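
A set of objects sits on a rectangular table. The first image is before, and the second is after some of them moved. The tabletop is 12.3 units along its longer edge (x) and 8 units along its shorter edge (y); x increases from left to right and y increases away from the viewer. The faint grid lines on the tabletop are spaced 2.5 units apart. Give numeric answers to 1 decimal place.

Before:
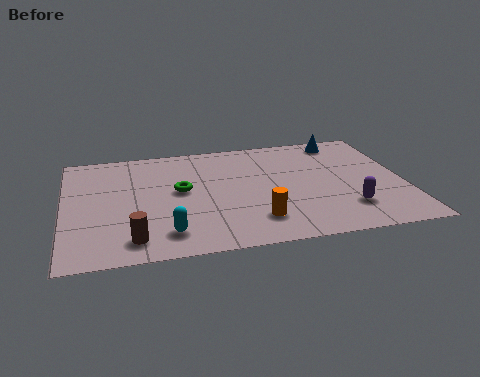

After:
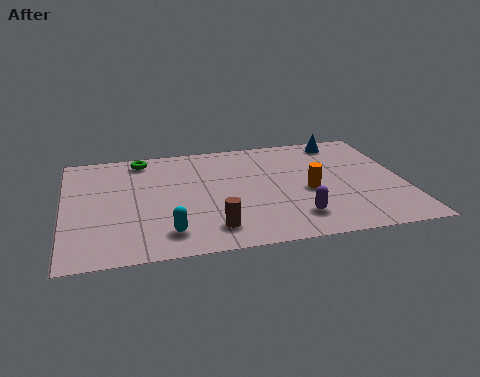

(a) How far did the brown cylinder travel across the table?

2.8

The brown cylinder moved from about (2.4, 1.3) to (5.2, 1.5), a distance of √(2.8² + 0.2²) ≈ 2.8.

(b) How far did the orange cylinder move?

2.6

The orange cylinder was near (6.8, 1.8) before and (8.8, 3.5) after, so it travelled √(2.0² + 1.7²) ≈ 2.6 units.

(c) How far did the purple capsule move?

1.9

The purple capsule was near (10.1, 2.0) before and (8.2, 1.7) after, so it travelled √(1.9² + 0.3²) ≈ 1.9 units.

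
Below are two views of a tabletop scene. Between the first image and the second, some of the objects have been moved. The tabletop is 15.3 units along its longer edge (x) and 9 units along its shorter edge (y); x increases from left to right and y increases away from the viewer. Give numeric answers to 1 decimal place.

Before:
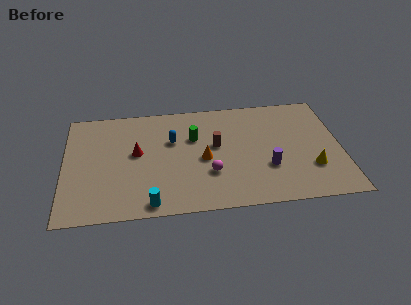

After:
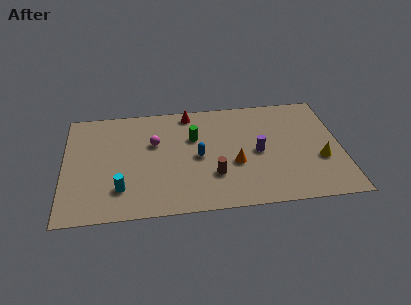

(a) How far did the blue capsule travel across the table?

2.1

From (6.0, 5.8) to (7.4, 4.3), the blue capsule covered √(1.4² + 1.5²) ≈ 2.1 units.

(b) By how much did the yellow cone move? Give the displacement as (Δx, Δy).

(0.5, 0.6)

The yellow cone was at about (13.6, 2.7) and moved to about (14.1, 3.3).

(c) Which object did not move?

the green cylinder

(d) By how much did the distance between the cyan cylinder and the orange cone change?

+2.0

Before: roughly 4.4 units apart; after: 6.4. That's 2.0 units further apart.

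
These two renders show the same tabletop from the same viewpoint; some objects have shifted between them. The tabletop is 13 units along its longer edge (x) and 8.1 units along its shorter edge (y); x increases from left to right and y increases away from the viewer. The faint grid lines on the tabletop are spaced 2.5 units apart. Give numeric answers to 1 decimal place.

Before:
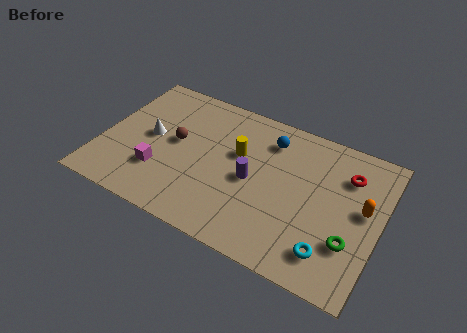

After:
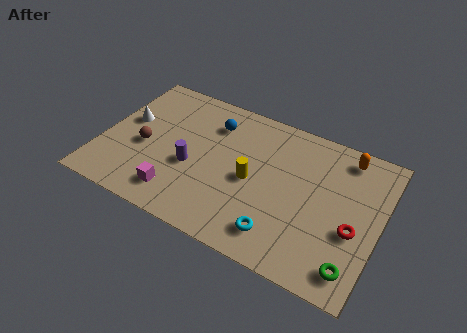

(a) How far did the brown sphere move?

1.7

From (3.4, 4.4) to (2.0, 3.5), the brown sphere covered √(1.4² + 0.9²) ≈ 1.7 units.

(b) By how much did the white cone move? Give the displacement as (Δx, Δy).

(-1.2, 0.5)

The white cone started near (2.2, 4.2) and ended near (1.0, 4.7).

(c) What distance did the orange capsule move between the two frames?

2.7

The orange capsule was near (12.2, 4.5) before and (11.1, 7.0) after, so it travelled √(1.1² + 2.5²) ≈ 2.7 units.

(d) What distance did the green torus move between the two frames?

1.2

The green torus was near (11.8, 2.5) before and (12.1, 1.3) after, so it travelled √(0.3² + 1.2²) ≈ 1.2 units.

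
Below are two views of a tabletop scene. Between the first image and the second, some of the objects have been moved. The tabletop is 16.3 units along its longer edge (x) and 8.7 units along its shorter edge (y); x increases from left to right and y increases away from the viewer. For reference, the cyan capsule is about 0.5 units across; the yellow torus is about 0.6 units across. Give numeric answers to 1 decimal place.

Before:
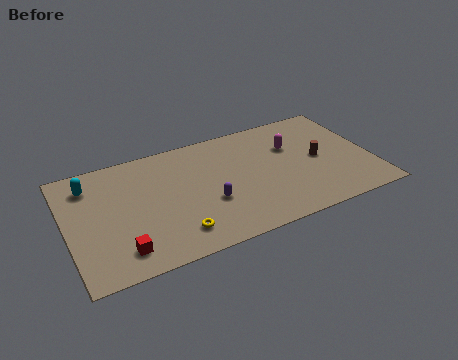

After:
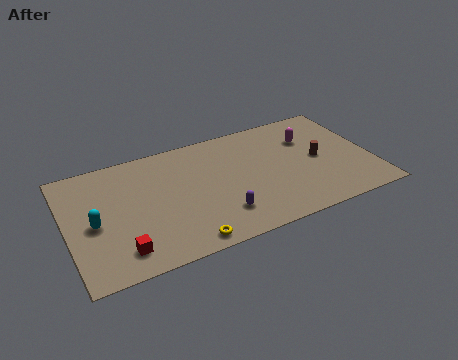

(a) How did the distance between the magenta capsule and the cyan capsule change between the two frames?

+1.1

Before: roughly 10.9 units apart; after: 12.0. That's 1.1 units further apart.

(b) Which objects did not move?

the red cube and the brown cylinder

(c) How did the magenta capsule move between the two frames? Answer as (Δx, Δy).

(1.0, 0.3)

From the two frames, the magenta capsule sits at roughly (12.2, 5.8) before and (13.2, 6.1) after.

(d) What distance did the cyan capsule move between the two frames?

2.9

From (1.4, 6.9) to (1.4, 4.0), the cyan capsule covered √(0.0² + 2.9²) ≈ 2.9 units.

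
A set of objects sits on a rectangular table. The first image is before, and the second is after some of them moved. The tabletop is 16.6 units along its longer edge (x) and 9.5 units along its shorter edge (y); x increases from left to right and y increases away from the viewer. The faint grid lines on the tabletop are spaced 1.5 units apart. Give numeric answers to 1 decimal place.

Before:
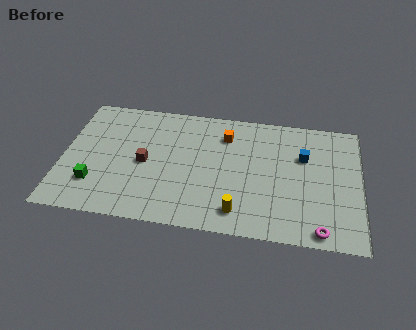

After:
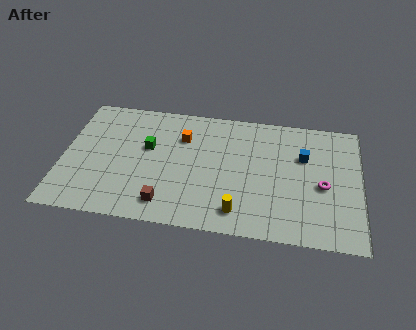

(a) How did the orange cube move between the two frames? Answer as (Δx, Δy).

(-2.4, -0.5)

The orange cube was at about (9.0, 7.3) and moved to about (6.6, 6.8).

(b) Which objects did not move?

the blue cube and the yellow cylinder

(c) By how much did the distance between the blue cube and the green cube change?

-3.4

Before: roughly 12.1 units apart; after: 8.7. That's 3.4 units closer together.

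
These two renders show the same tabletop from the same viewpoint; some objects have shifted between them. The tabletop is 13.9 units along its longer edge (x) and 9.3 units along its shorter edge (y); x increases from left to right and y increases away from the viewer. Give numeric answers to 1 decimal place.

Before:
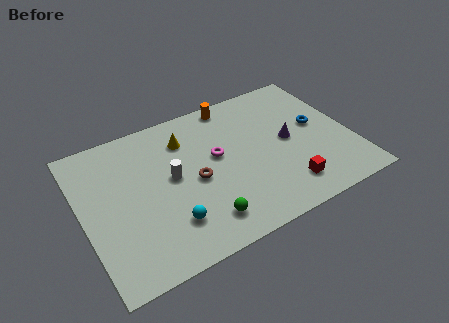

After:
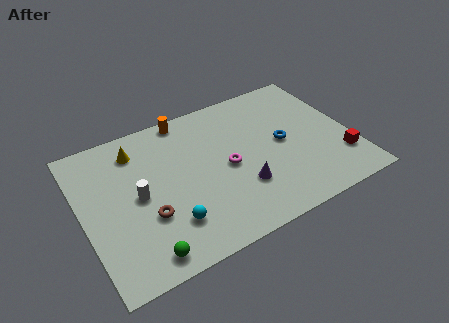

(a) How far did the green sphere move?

3.2

From (5.7, 1.7) to (2.6, 1.1), the green sphere covered √(3.1² + 0.6²) ≈ 3.2 units.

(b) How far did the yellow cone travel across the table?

2.5

From (5.6, 7.1) to (3.1, 7.5), the yellow cone covered √(2.5² + 0.4²) ≈ 2.5 units.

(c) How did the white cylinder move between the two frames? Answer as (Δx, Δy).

(-1.8, -0.4)

The white cylinder was at about (4.6, 5.0) and moved to about (2.8, 4.6).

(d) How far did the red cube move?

3.1

The red cube moved from about (10.1, 1.8) to (13.1, 2.4), a distance of √(3.0² + 0.6²) ≈ 3.1.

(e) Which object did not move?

the cyan sphere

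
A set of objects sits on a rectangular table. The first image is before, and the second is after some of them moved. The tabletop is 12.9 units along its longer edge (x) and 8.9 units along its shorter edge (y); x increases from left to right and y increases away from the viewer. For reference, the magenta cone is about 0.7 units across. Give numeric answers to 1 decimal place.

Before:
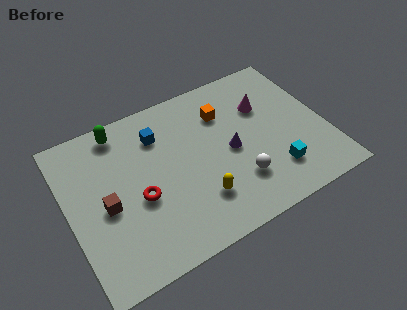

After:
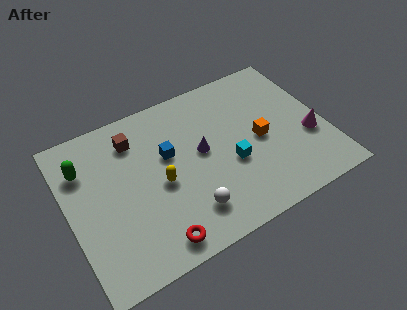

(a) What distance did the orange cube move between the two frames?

2.7

From (8.1, 6.5) to (9.6, 4.2), the orange cube covered √(1.5² + 2.3²) ≈ 2.7 units.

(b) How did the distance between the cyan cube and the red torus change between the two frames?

-2.0

Before: roughly 6.8 units apart; after: 4.8. That's 2.0 units closer together.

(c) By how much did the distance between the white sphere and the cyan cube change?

+1.1

They were about 1.8 units apart before and 2.9 after — 1.1 units further apart.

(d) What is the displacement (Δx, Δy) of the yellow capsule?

(-1.7, 1.7)

The yellow capsule started near (6.2, 2.3) and ended near (4.5, 4.0).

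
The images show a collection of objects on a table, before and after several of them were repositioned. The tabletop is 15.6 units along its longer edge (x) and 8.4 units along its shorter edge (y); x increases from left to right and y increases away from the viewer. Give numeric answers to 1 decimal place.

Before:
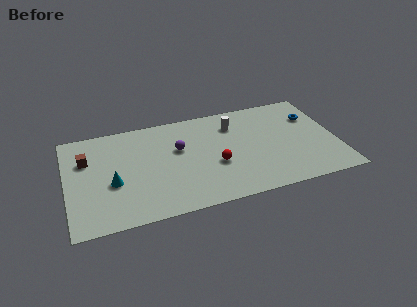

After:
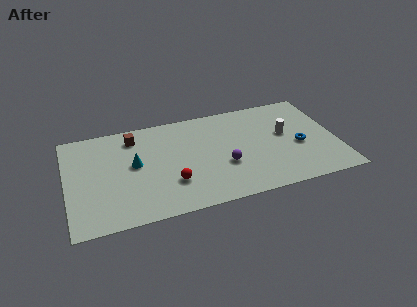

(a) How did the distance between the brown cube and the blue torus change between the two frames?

-3.2

They were about 13.2 units apart before and 10.0 after — 3.2 units closer together.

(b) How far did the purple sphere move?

3.3

The purple sphere moved from about (6.5, 5.2) to (9.0, 3.1), a distance of √(2.5² + 2.1²) ≈ 3.3.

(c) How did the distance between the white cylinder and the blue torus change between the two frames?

-3.2

The distance was about 4.6 in the first image and 1.4 in the second, so they moved 3.2 units closer together.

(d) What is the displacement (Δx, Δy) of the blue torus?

(-1.0, -2.3)

The blue torus started near (14.4, 5.9) and ended near (13.4, 3.6).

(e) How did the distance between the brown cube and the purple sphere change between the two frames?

+1.0

Before: roughly 5.3 units apart; after: 6.3. That's 1.0 units further apart.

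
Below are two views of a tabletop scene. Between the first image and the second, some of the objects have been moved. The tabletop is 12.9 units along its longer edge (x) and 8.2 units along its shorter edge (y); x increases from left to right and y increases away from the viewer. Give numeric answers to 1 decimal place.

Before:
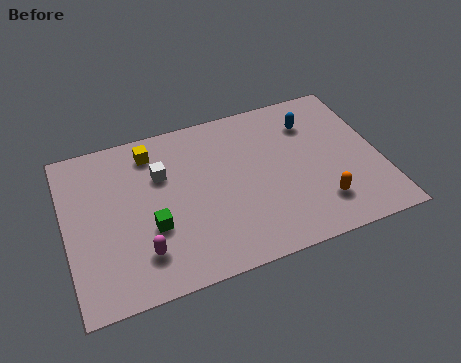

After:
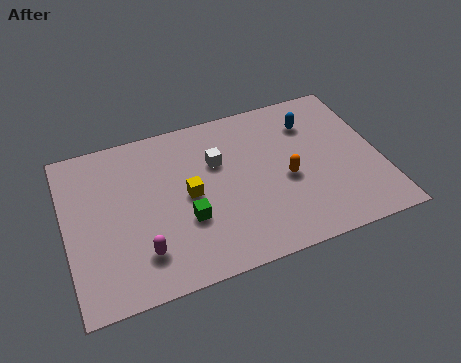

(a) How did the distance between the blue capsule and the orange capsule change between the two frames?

-1.4

They were about 4.3 units apart before and 2.9 after — 1.4 units closer together.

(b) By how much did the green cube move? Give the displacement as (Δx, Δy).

(1.4, -0.1)

From the two frames, the green cube sits at roughly (3.4, 3.0) before and (4.8, 2.9) after.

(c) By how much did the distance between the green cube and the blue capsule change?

-1.2

They were about 7.6 units apart before and 6.4 after — 1.2 units closer together.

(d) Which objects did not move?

the blue capsule and the magenta capsule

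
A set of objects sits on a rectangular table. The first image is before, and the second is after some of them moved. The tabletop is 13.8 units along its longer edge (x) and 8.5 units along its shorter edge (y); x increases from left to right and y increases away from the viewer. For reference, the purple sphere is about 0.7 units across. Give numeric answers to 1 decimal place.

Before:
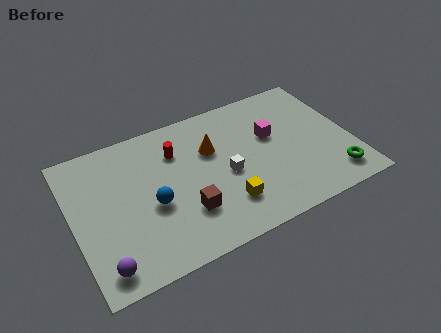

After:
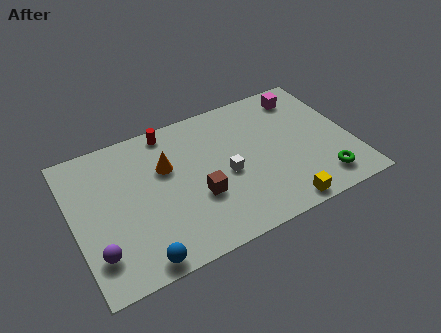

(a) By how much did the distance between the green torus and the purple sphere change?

-0.4

The distance was about 11.5 in the first image and 11.1 in the second, so they moved 0.4 units closer together.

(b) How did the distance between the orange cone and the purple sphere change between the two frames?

-2.2

They were about 7.4 units apart before and 5.2 after — 2.2 units closer together.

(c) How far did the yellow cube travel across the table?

2.9

From (7.2, 2.1) to (9.8, 0.8), the yellow cube covered √(2.6² + 1.3²) ≈ 2.9 units.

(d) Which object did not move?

the white cube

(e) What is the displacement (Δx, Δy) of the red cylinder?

(-0.2, 1.4)

The red cylinder started near (5.3, 6.2) and ended near (5.1, 7.6).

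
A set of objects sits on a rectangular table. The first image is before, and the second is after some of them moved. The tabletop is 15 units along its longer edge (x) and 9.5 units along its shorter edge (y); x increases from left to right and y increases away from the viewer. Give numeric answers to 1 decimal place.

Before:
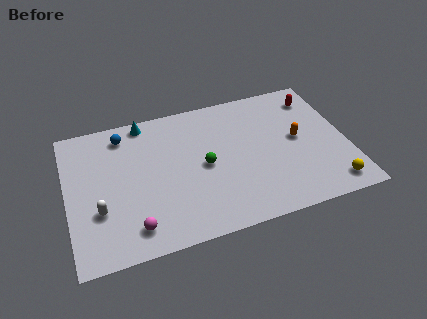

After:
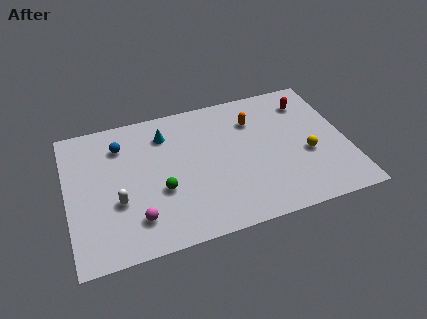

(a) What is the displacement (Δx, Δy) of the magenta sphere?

(0.2, 0.5)

The magenta sphere was at about (3.3, 1.6) and moved to about (3.5, 2.1).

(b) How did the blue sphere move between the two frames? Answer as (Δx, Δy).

(-0.2, -0.7)

From the two frames, the blue sphere sits at roughly (3.2, 8.0) before and (3.0, 7.3) after.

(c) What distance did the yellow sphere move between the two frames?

2.7

The yellow sphere was near (13.8, 1.3) before and (12.8, 3.8) after, so it travelled √(1.0² + 2.5²) ≈ 2.7 units.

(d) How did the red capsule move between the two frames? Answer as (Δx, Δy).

(-0.5, -0.2)

From the two frames, the red capsule sits at roughly (13.7, 7.7) before and (13.2, 7.5) after.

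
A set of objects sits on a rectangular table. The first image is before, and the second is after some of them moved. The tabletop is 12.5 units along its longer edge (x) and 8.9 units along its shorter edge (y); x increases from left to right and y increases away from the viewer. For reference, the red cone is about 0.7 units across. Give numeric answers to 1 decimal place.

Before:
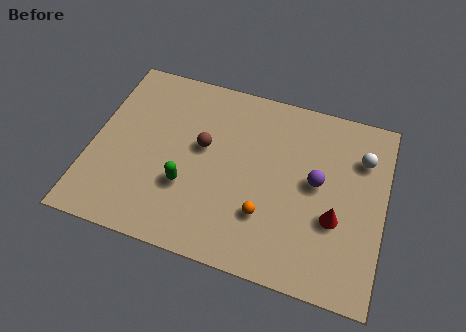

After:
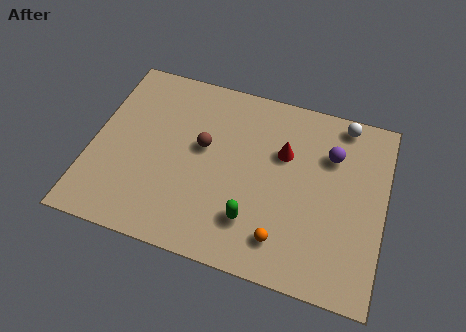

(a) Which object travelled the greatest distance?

the red cone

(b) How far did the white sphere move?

1.7

The white sphere moved from about (11.4, 6.5) to (10.5, 8.0), a distance of √(0.9² + 1.5²) ≈ 1.7.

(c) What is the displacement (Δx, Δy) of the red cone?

(-2.4, 2.5)

The red cone started near (10.5, 3.3) and ended near (8.1, 5.8).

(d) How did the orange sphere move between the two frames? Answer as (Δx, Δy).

(0.8, -0.9)

The orange sphere was at about (7.6, 2.6) and moved to about (8.4, 1.7).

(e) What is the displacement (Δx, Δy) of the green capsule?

(2.9, -0.8)

The green capsule was at about (4.2, 3.0) and moved to about (7.1, 2.2).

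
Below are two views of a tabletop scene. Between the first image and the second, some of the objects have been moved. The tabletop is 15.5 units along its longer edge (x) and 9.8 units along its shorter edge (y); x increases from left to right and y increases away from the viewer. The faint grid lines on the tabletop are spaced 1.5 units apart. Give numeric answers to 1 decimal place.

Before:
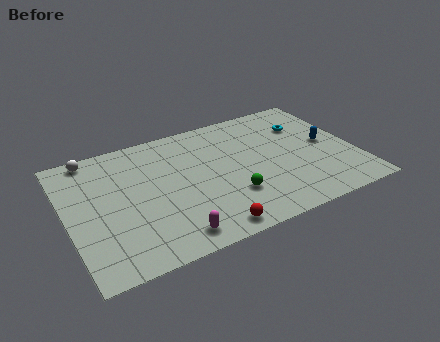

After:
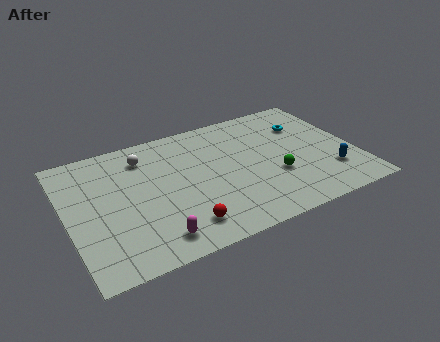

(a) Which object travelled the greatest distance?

the white sphere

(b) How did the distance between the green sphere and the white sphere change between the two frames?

-1.2

They were about 9.1 units apart before and 7.9 after — 1.2 units closer together.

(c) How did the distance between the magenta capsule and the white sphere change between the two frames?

-2.0

Before: roughly 8.3 units apart; after: 6.3. That's 2.0 units closer together.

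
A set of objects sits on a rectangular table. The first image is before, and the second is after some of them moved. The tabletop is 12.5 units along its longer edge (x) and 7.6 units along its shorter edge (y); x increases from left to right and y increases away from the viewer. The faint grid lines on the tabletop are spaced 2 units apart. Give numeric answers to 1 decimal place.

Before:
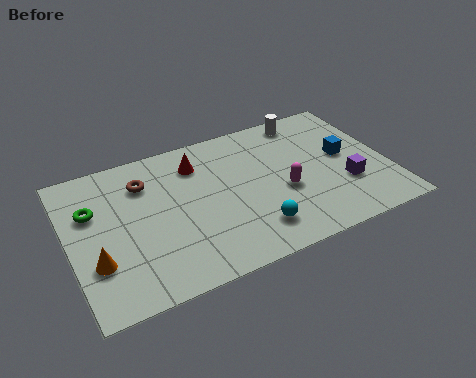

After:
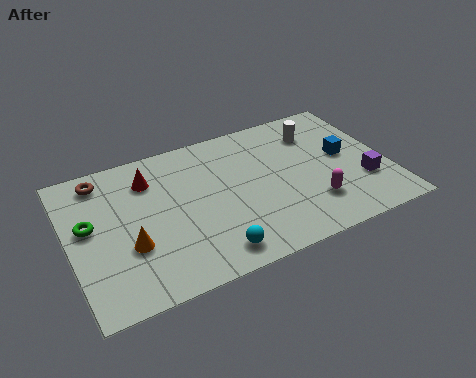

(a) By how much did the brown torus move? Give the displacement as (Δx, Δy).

(-1.6, 0.8)

From the two frames, the brown torus sits at roughly (3.1, 5.7) before and (1.5, 6.5) after.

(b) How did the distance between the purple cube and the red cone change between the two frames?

+2.3

Before: roughly 6.5 units apart; after: 8.8. That's 2.3 units further apart.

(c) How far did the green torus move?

0.7

From (1.0, 5.0) to (0.8, 4.3), the green torus covered √(0.2² + 0.7²) ≈ 0.7 units.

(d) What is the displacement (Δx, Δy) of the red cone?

(-1.9, -0.1)

The red cone started near (5.2, 5.9) and ended near (3.3, 5.8).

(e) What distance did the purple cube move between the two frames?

0.7

From (10.7, 2.5) to (11.4, 2.4), the purple cube covered √(0.7² + 0.1²) ≈ 0.7 units.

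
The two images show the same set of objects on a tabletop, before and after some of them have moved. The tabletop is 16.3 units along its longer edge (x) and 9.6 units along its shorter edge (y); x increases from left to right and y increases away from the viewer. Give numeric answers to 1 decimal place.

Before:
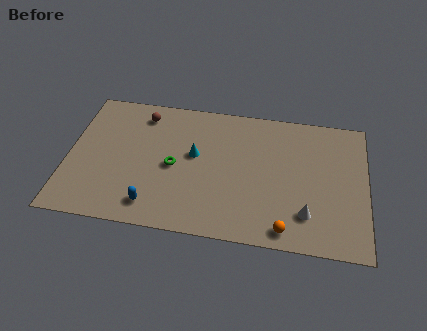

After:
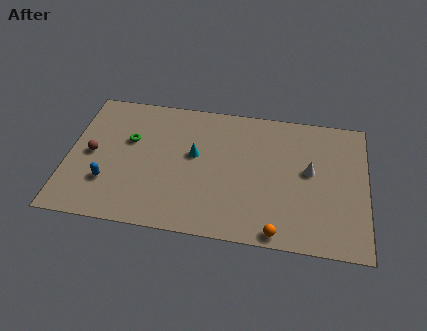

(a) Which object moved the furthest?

the brown sphere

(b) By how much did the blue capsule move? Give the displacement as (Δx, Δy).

(-2.5, 1.2)

The blue capsule started near (4.8, 1.6) and ended near (2.3, 2.8).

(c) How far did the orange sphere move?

0.5

The orange sphere was near (12.0, 1.1) before and (11.6, 0.8) after, so it travelled √(0.4² + 0.3²) ≈ 0.5 units.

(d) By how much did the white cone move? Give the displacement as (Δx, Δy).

(0.1, 3.0)

From the two frames, the white cone sits at roughly (13.1, 2.3) before and (13.2, 5.3) after.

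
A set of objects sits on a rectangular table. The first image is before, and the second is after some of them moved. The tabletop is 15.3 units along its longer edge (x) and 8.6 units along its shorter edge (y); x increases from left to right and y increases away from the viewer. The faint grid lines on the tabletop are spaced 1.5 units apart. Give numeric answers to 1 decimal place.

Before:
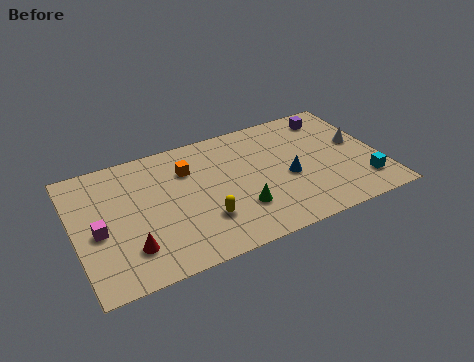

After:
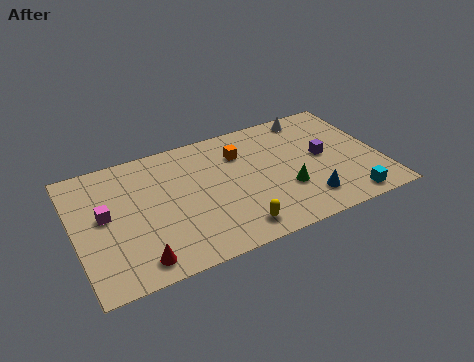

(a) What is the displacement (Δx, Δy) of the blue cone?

(0.7, -1.9)

From the two frames, the blue cone sits at roughly (10.6, 3.7) before and (11.3, 1.8) after.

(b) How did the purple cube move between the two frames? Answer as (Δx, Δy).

(-0.8, -2.7)

From the two frames, the purple cube sits at roughly (13.3, 7.2) before and (12.5, 4.5) after.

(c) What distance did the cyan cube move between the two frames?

1.3

The cyan cube moved from about (14.2, 1.9) to (13.3, 1.0), a distance of √(0.9² + 0.9²) ≈ 1.3.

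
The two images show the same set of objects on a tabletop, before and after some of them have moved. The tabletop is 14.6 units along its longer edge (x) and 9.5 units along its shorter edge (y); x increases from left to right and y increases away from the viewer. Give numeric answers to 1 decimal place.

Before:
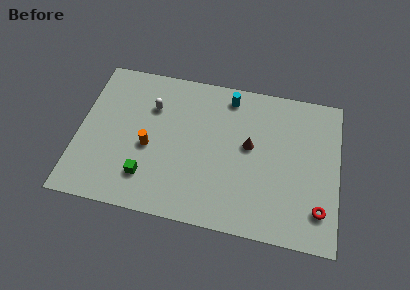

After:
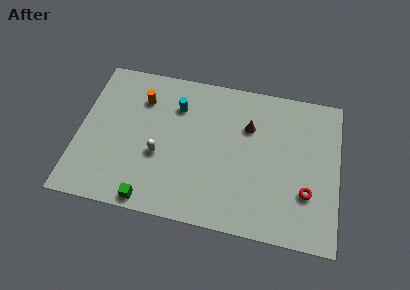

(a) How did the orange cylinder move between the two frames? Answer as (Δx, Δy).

(-0.6, 3.0)

From the two frames, the orange cylinder sits at roughly (4.0, 4.1) before and (3.4, 7.1) after.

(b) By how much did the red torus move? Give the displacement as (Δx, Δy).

(-0.7, 0.9)

The red torus was at about (13.6, 2.1) and moved to about (12.9, 3.0).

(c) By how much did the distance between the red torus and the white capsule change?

-2.3

The distance was about 10.6 in the first image and 8.3 in the second, so they moved 2.3 units closer together.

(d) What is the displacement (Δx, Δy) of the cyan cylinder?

(-2.9, -1.2)

The cyan cylinder started near (8.3, 8.2) and ended near (5.4, 7.0).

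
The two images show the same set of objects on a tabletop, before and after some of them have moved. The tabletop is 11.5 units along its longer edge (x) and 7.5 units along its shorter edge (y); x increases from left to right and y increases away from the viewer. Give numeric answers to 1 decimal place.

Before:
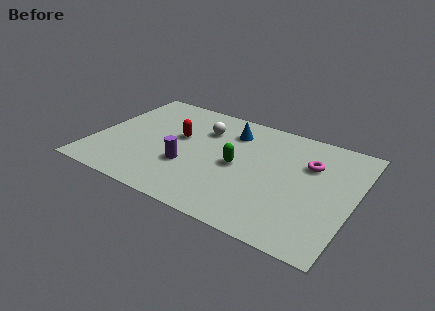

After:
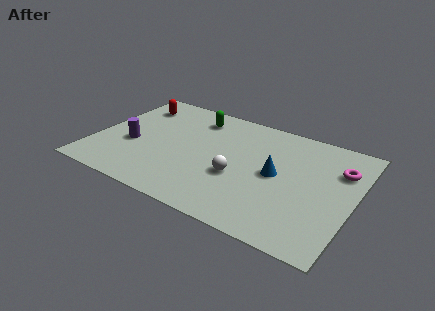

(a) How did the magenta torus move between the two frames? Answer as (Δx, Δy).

(1.3, 0.2)

From the two frames, the magenta torus sits at roughly (9.4, 5.1) before and (10.7, 5.3) after.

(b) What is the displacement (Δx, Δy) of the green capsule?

(-2.3, 2.5)

The green capsule started near (6.4, 3.6) and ended near (4.1, 6.1).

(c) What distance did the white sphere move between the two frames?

3.1

From (4.6, 5.4) to (6.5, 2.9), the white sphere covered √(1.9² + 2.5²) ≈ 3.1 units.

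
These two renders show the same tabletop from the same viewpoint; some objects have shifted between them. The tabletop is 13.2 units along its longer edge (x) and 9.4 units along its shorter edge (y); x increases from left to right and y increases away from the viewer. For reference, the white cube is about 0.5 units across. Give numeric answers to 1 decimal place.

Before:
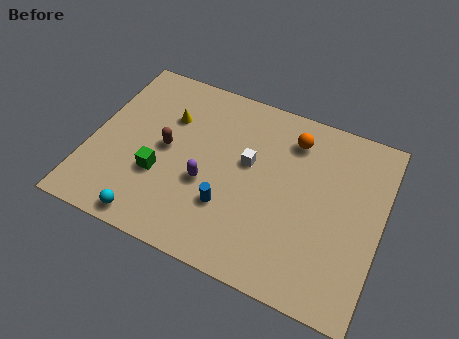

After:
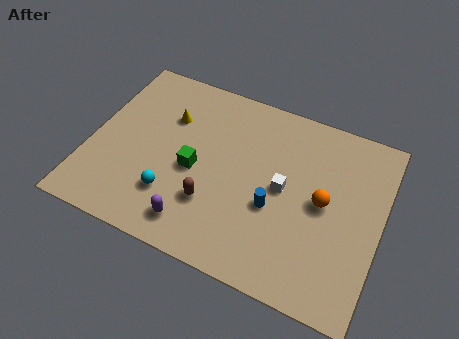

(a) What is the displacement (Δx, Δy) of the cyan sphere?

(0.8, 1.6)

From the two frames, the cyan sphere sits at roughly (3.2, 0.9) before and (4.0, 2.5) after.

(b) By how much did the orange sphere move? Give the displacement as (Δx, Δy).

(1.7, -2.7)

From the two frames, the orange sphere sits at roughly (8.9, 7.5) before and (10.6, 4.8) after.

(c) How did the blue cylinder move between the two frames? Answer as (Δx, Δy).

(2.0, 0.8)

The blue cylinder was at about (6.5, 2.9) and moved to about (8.5, 3.7).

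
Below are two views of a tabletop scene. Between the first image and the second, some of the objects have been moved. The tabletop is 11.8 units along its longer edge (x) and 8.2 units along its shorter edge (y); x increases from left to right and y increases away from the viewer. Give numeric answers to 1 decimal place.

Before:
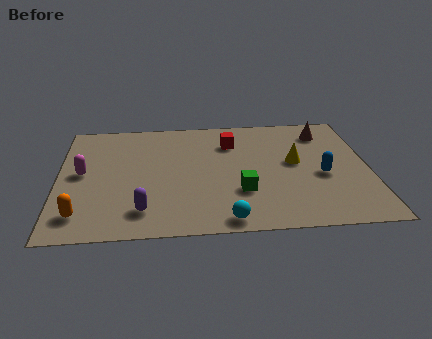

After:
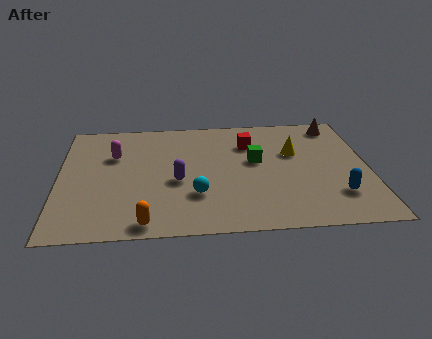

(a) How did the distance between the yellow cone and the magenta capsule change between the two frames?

-1.2

Before: roughly 8.1 units apart; after: 6.9. That's 1.2 units closer together.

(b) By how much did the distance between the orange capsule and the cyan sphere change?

-2.9

The distance was about 5.4 in the first image and 2.5 in the second, so they moved 2.9 units closer together.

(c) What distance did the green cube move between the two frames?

2.2

The green cube moved from about (6.9, 2.6) to (7.5, 4.7), a distance of √(0.6² + 2.1²) ≈ 2.2.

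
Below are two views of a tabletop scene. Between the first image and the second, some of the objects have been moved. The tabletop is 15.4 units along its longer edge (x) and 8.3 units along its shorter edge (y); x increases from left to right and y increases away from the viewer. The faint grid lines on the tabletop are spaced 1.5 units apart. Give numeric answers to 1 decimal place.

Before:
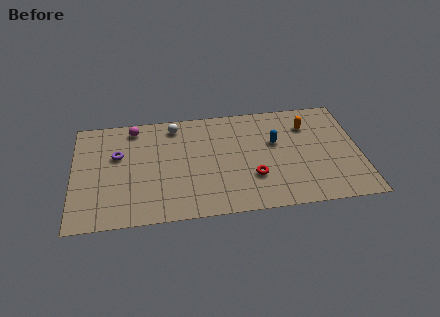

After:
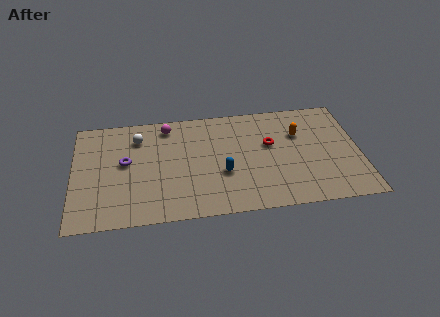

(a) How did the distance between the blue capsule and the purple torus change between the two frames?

-3.1

They were about 8.5 units apart before and 5.4 after — 3.1 units closer together.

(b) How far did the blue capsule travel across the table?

3.5

The blue capsule moved from about (10.9, 5.1) to (8.0, 3.1), a distance of √(2.9² + 2.0²) ≈ 3.5.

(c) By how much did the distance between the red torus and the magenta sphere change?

-1.9

They were about 7.8 units apart before and 5.9 after — 1.9 units closer together.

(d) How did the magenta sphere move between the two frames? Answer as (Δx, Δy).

(1.8, -0.1)

From the two frames, the magenta sphere sits at roughly (3.3, 7.2) before and (5.1, 7.1) after.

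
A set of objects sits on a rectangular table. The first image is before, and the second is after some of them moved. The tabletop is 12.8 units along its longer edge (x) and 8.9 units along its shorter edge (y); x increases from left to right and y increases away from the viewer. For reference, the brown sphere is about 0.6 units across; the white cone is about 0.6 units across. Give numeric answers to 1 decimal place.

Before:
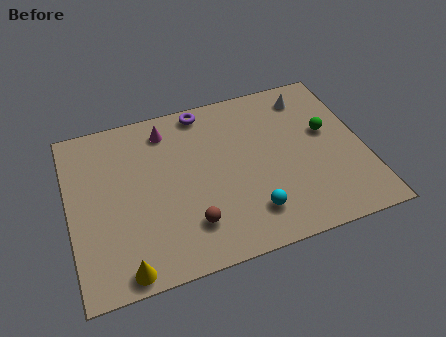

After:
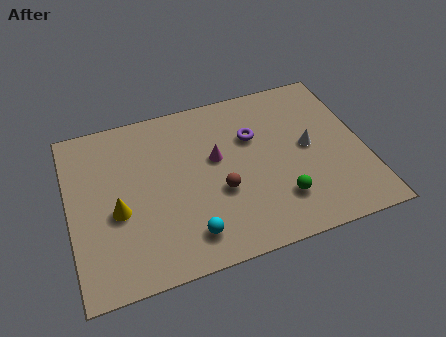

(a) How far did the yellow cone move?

2.9

The yellow cone was near (2.1, 0.8) before and (2.0, 3.7) after, so it travelled √(0.1² + 2.9²) ≈ 2.9 units.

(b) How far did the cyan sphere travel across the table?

2.7

From (7.6, 1.9) to (4.9, 1.6), the cyan sphere covered √(2.7² + 0.3²) ≈ 2.7 units.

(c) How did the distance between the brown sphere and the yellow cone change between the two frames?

+1.2

The distance was about 3.2 in the first image and 4.4 in the second, so they moved 1.2 units further apart.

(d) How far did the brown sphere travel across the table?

1.9

The brown sphere was near (5.0, 2.1) before and (6.4, 3.4) after, so it travelled √(1.4² + 1.3²) ≈ 1.9 units.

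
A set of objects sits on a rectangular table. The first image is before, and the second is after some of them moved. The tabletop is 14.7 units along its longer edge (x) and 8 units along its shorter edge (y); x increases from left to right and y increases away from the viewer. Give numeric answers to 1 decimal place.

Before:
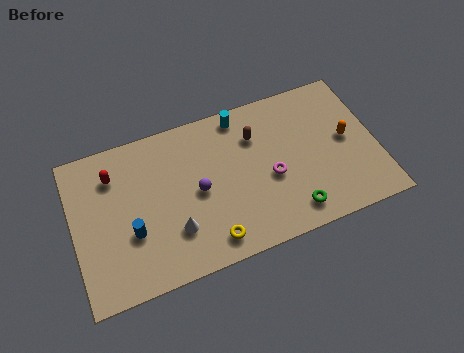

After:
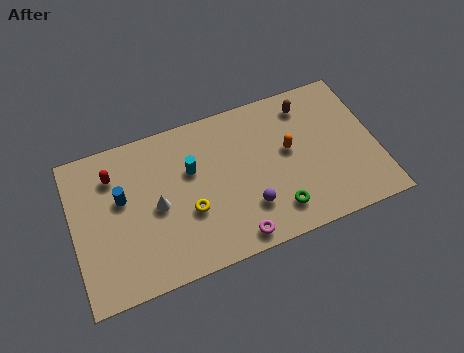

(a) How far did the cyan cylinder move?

3.3

From (8.4, 7.1) to (5.8, 5.1), the cyan cylinder covered √(2.6² + 2.0²) ≈ 3.3 units.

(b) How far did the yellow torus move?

2.0

From (6.3, 1.2) to (5.5, 3.0), the yellow torus covered √(0.8² + 1.8²) ≈ 2.0 units.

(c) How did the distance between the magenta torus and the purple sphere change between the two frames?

-2.0

They were about 3.5 units apart before and 1.5 after — 2.0 units closer together.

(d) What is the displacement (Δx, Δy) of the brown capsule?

(2.6, 0.8)

The brown capsule started near (9.0, 5.8) and ended near (11.6, 6.6).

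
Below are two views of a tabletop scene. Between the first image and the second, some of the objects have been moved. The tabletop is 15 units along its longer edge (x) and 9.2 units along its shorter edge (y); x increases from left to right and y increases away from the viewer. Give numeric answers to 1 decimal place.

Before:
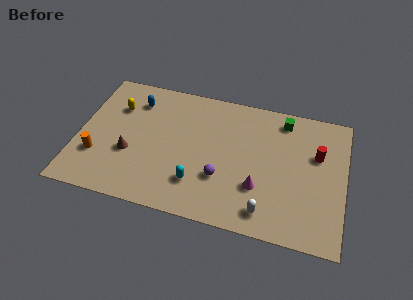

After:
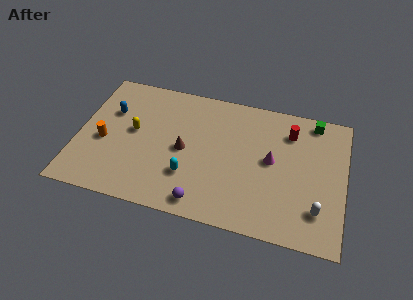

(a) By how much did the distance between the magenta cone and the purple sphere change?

+3.1

They were about 2.1 units apart before and 5.2 after — 3.1 units further apart.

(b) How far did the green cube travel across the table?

1.7

The green cube moved from about (11.4, 7.9) to (13.1, 8.2), a distance of √(1.7² + 0.3²) ≈ 1.7.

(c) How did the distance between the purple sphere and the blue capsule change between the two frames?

+0.8

Before: roughly 6.7 units apart; after: 7.5. That's 0.8 units further apart.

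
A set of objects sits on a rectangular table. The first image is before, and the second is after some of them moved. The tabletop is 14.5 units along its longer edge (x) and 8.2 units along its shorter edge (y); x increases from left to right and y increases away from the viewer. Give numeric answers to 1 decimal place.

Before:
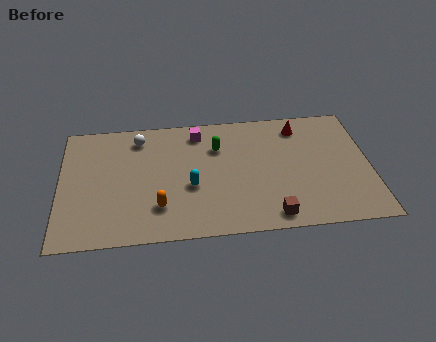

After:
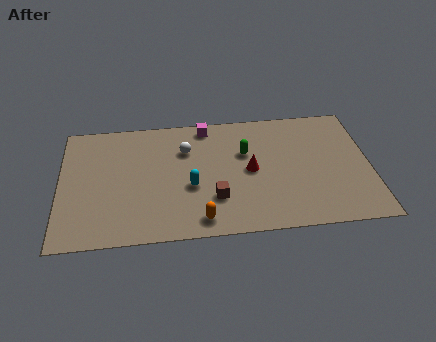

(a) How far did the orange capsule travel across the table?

2.1

The orange capsule was near (4.6, 2.1) before and (6.5, 1.1) after, so it travelled √(1.9² + 1.0²) ≈ 2.1 units.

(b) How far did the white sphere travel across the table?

2.4

From (3.7, 6.8) to (5.9, 5.8), the white sphere covered √(2.2² + 1.0²) ≈ 2.4 units.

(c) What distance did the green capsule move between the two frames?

1.4

The green capsule was near (7.4, 5.8) before and (8.7, 5.3) after, so it travelled √(1.3² + 0.5²) ≈ 1.4 units.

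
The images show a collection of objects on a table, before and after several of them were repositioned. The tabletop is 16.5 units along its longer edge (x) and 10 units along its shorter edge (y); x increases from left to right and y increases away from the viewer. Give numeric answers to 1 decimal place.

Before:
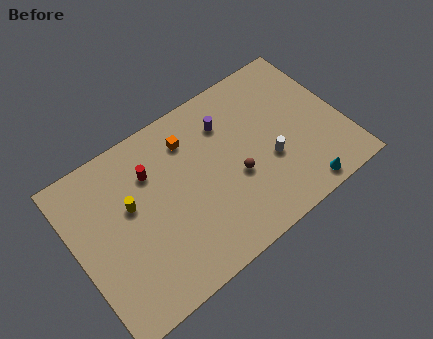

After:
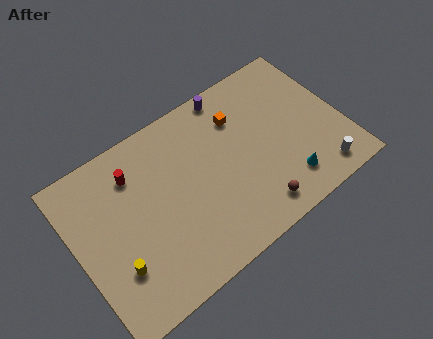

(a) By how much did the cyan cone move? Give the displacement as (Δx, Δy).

(-0.7, 1.0)

From the two frames, the cyan cone sits at roughly (13.2, 1.0) before and (12.5, 2.0) after.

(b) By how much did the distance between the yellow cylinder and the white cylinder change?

+4.0

They were about 8.6 units apart before and 12.6 after — 4.0 units further apart.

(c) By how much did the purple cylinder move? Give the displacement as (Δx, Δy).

(0.6, 1.6)

The purple cylinder started near (9.8, 7.5) and ended near (10.4, 9.1).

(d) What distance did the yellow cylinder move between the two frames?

3.4

The yellow cylinder moved from about (3.5, 6.0) to (2.0, 3.0), a distance of √(1.5² + 3.0²) ≈ 3.4.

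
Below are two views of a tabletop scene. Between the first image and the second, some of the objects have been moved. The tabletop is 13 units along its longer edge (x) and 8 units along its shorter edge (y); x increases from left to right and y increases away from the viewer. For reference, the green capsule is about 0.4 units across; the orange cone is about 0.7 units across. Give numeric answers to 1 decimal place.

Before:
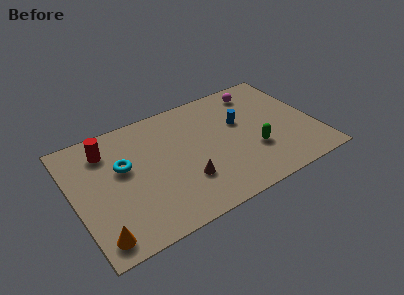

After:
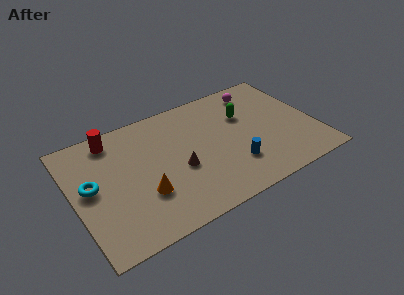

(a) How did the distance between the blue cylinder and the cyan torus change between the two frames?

+1.3

Before: roughly 6.4 units apart; after: 7.7. That's 1.3 units further apart.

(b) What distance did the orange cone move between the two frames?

3.0

The orange cone moved from about (0.9, 1.1) to (3.5, 2.6), a distance of √(2.6² + 1.5²) ≈ 3.0.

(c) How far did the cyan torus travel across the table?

1.9

The cyan torus moved from about (2.7, 4.8) to (0.9, 4.3), a distance of √(1.8² + 0.5²) ≈ 1.9.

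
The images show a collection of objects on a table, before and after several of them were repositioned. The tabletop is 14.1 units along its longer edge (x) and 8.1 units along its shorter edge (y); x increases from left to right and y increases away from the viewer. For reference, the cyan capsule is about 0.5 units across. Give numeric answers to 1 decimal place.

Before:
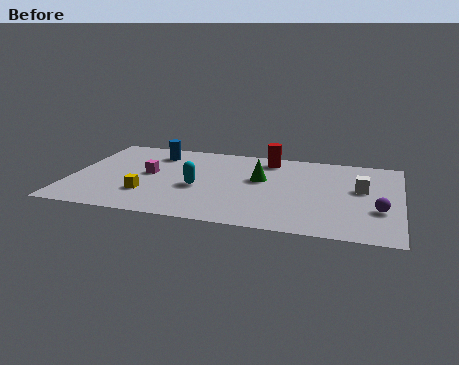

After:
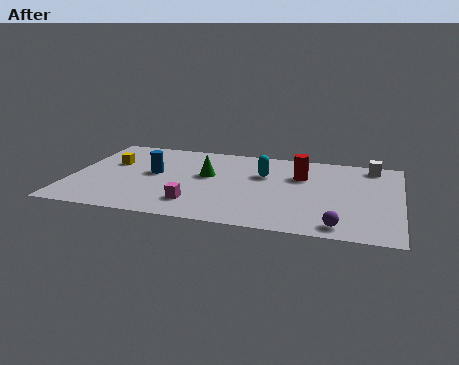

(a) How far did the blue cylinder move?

2.1

The blue cylinder moved from about (3.4, 6.5) to (3.5, 4.4), a distance of √(0.1² + 2.1²) ≈ 2.1.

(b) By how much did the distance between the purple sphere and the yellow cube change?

+1.0

Before: roughly 9.8 units apart; after: 10.8. That's 1.0 units further apart.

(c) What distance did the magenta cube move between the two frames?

3.3

The magenta cube moved from about (3.3, 4.3) to (5.5, 1.8), a distance of √(2.2² + 2.5²) ≈ 3.3.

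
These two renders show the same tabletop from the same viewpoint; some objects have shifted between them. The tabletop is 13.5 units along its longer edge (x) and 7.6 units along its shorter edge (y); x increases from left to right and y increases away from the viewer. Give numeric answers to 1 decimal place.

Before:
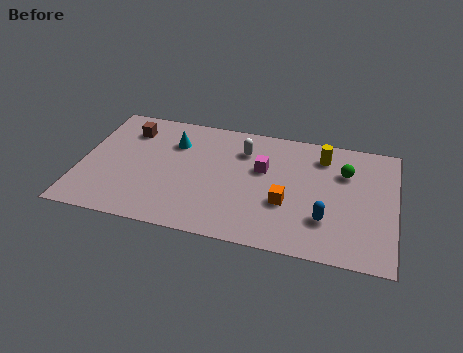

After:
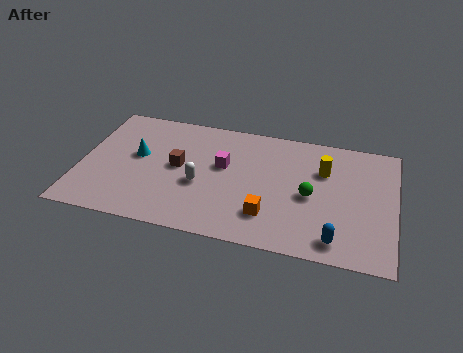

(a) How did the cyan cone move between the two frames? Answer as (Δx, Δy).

(-1.5, -1.2)

The cyan cone was at about (3.9, 5.5) and moved to about (2.4, 4.3).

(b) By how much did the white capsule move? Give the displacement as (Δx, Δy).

(-1.7, -2.6)

The white capsule started near (6.9, 5.7) and ended near (5.2, 3.1).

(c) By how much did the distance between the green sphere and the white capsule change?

+0.3

They were about 4.4 units apart before and 4.7 after — 0.3 units further apart.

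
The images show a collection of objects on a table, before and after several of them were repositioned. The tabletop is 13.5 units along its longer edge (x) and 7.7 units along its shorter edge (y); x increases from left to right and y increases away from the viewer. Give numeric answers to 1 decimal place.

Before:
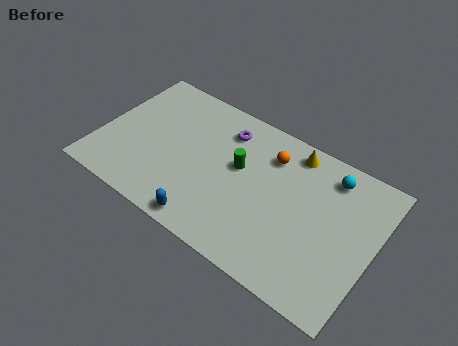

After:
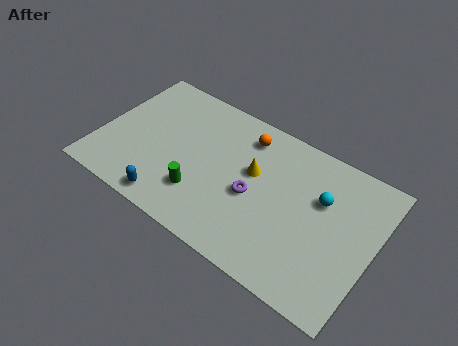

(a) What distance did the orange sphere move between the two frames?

1.4

From (8.1, 5.9) to (6.8, 6.3), the orange sphere covered √(1.3² + 0.4²) ≈ 1.4 units.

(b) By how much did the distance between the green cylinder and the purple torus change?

+0.8

Before: roughly 1.9 units apart; after: 2.7. That's 0.8 units further apart.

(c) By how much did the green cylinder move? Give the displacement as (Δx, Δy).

(-1.5, -2.4)

From the two frames, the green cylinder sits at roughly (6.8, 4.5) before and (5.3, 2.1) after.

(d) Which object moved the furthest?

the purple torus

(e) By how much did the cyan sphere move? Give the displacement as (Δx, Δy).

(-0.2, -1.4)

The cyan sphere started near (11.0, 6.4) and ended near (10.8, 5.0).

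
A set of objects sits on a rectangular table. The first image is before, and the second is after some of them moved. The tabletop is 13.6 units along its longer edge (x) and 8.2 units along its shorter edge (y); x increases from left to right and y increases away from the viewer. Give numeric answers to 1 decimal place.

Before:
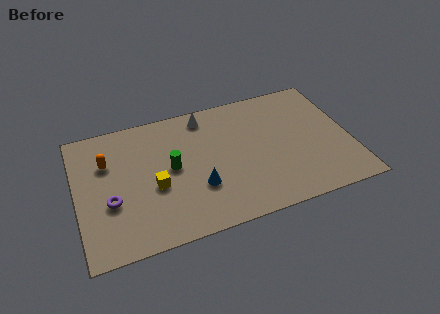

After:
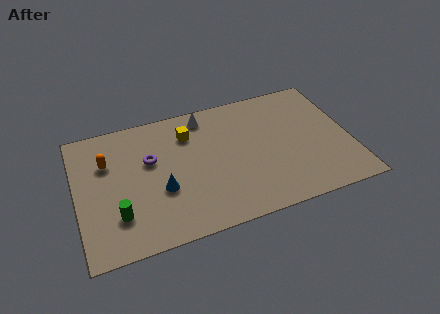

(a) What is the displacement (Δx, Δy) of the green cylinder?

(-2.8, -2.1)

The green cylinder was at about (4.7, 4.3) and moved to about (1.9, 2.2).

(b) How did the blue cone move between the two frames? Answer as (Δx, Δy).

(-1.8, 0.4)

The blue cone was at about (5.9, 2.7) and moved to about (4.1, 3.1).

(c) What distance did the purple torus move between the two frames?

2.9

The purple torus was near (1.6, 3.1) before and (3.7, 5.1) after, so it travelled √(2.1² + 2.0²) ≈ 2.9 units.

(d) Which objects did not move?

the orange capsule and the white cone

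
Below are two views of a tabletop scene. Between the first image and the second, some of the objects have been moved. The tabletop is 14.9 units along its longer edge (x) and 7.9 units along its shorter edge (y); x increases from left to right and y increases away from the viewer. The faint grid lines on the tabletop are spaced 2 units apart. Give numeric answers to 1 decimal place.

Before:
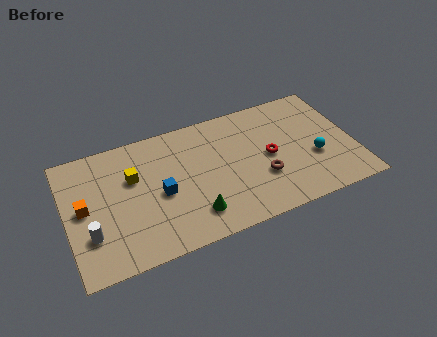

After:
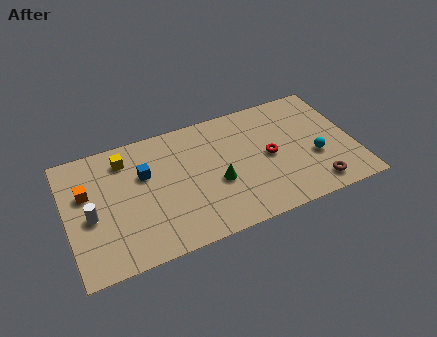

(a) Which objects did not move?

the cyan sphere and the red torus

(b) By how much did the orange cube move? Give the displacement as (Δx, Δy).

(0.2, 0.9)

The orange cube started near (0.9, 4.1) and ended near (1.1, 5.0).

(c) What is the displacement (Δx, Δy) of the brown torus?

(2.6, -1.5)

The brown torus was at about (10.0, 2.7) and moved to about (12.6, 1.2).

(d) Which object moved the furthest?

the brown torus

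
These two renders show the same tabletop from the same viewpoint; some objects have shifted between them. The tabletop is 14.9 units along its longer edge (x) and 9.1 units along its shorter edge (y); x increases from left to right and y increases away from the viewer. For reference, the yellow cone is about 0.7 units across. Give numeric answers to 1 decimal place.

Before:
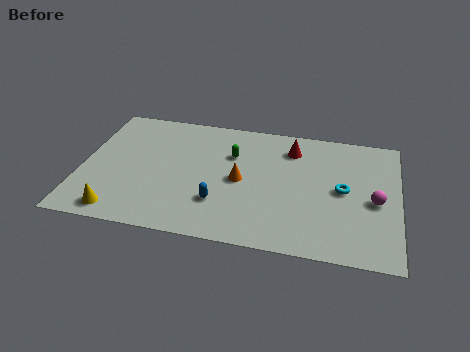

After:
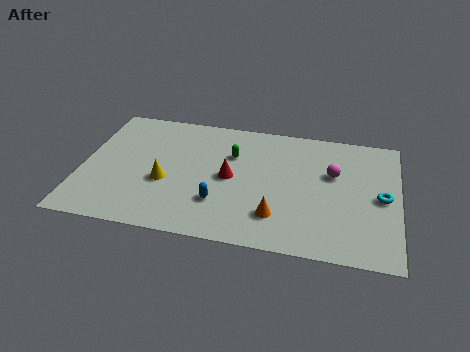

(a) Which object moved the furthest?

the red cone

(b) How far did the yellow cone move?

3.2

From (2.0, 1.1) to (4.0, 3.6), the yellow cone covered √(2.0² + 2.5²) ≈ 3.2 units.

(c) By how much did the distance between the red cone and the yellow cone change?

-6.8

Before: roughly 9.9 units apart; after: 3.1. That's 6.8 units closer together.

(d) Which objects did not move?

the green capsule and the blue capsule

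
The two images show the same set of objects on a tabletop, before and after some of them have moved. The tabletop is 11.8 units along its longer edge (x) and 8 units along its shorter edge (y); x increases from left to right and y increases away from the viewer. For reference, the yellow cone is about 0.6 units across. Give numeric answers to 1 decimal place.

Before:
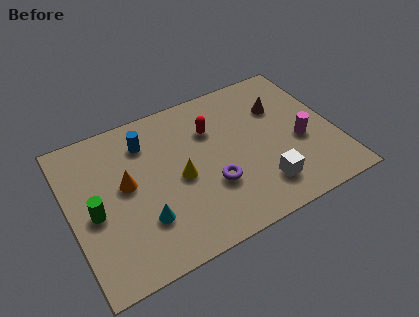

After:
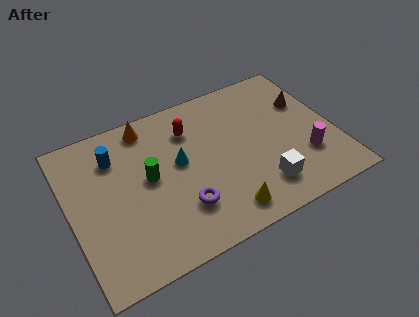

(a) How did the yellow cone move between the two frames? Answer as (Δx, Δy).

(1.6, -2.5)

From the two frames, the yellow cone sits at roughly (4.8, 3.7) before and (6.4, 1.2) after.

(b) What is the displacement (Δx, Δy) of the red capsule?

(-0.9, 0.4)

The red capsule was at about (6.5, 5.6) and moved to about (5.6, 6.0).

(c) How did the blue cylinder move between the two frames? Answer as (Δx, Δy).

(-1.4, -0.2)

From the two frames, the blue cylinder sits at roughly (3.6, 6.2) before and (2.2, 6.0) after.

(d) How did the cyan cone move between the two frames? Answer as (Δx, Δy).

(1.9, 2.2)

From the two frames, the cyan cone sits at roughly (3.0, 2.3) before and (4.9, 4.5) after.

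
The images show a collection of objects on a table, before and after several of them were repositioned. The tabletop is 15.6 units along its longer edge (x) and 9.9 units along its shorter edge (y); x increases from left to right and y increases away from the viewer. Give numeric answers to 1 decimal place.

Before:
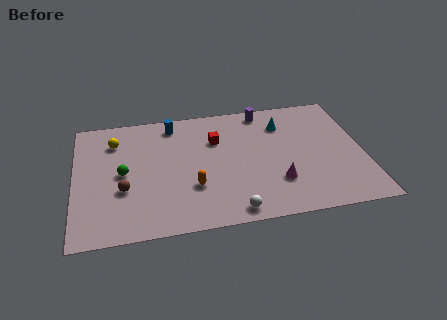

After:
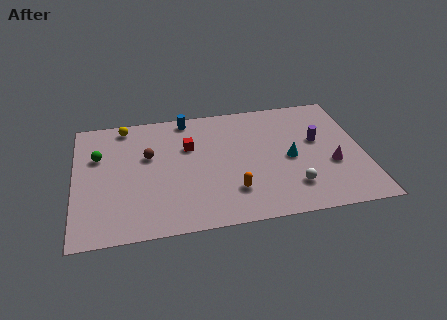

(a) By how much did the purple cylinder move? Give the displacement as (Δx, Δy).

(2.8, -3.0)

The purple cylinder was at about (10.4, 8.8) and moved to about (13.2, 5.8).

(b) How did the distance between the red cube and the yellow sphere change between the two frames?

-1.5

Before: roughly 5.6 units apart; after: 4.1. That's 1.5 units closer together.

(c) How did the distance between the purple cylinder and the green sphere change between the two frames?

+3.2

They were about 8.7 units apart before and 11.9 after — 3.2 units further apart.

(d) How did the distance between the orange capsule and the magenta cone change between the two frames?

+1.0

They were about 4.5 units apart before and 5.5 after — 1.0 units further apart.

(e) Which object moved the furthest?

the purple cylinder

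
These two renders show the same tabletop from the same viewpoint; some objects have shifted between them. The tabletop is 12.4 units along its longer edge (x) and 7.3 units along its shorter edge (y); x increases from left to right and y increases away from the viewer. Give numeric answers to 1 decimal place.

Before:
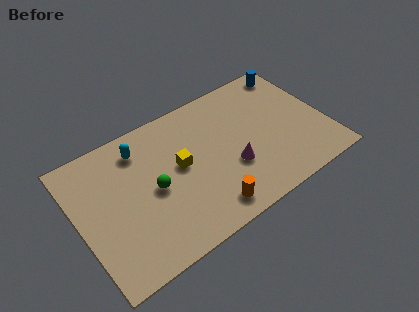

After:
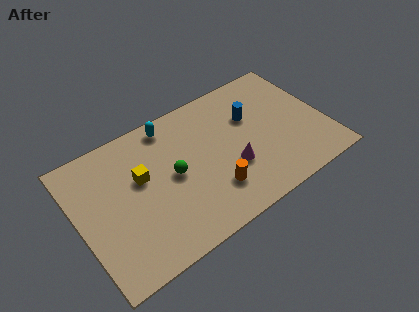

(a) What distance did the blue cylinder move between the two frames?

3.0

The blue cylinder moved from about (11.4, 6.4) to (8.9, 4.8), a distance of √(2.5² + 1.6²) ≈ 3.0.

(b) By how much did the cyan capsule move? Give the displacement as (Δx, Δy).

(1.6, 0.5)

The cyan capsule was at about (3.4, 5.9) and moved to about (5.0, 6.4).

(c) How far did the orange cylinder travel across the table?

0.9

The orange cylinder was near (6.0, 1.1) before and (6.4, 1.9) after, so it travelled √(0.4² + 0.8²) ≈ 0.9 units.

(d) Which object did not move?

the magenta cone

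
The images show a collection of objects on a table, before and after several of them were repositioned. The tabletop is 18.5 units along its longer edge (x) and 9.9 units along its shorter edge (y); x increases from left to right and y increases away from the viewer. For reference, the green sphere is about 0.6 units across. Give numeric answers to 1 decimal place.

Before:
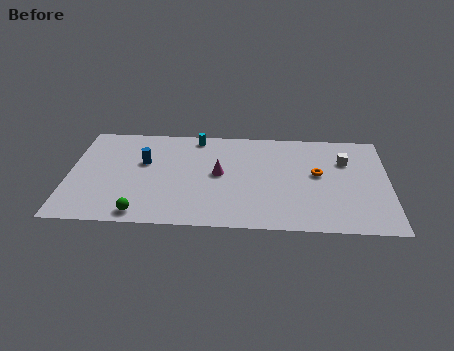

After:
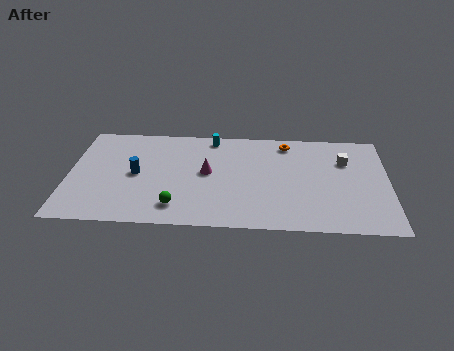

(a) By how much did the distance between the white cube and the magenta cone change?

+0.7

They were about 7.5 units apart before and 8.2 after — 0.7 units further apart.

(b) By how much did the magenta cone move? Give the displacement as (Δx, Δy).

(-0.7, 0.1)

From the two frames, the magenta cone sits at roughly (8.7, 5.2) before and (8.0, 5.3) after.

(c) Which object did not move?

the white cube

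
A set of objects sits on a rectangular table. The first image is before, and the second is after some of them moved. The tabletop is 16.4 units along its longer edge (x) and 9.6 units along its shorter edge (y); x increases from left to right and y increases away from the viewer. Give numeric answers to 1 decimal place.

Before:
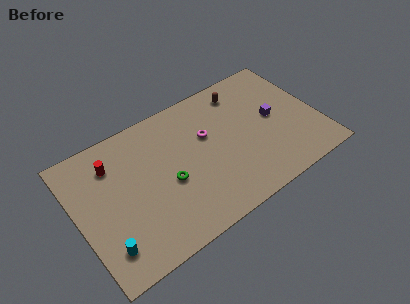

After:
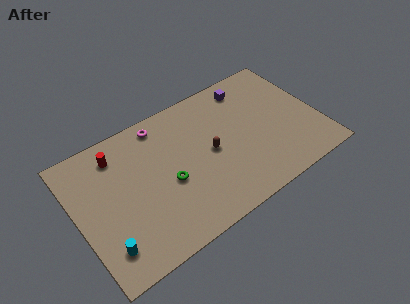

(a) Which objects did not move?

the green torus and the cyan cylinder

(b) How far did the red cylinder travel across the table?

0.6

The red cylinder moved from about (2.7, 7.3) to (3.1, 7.8), a distance of √(0.4² + 0.5²) ≈ 0.6.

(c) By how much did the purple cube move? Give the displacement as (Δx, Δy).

(-1.2, 3.1)

From the two frames, the purple cube sits at roughly (13.5, 5.0) before and (12.3, 8.1) after.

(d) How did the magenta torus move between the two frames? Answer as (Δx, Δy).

(-2.8, 2.4)

The magenta torus started near (9.0, 6.0) and ended near (6.2, 8.4).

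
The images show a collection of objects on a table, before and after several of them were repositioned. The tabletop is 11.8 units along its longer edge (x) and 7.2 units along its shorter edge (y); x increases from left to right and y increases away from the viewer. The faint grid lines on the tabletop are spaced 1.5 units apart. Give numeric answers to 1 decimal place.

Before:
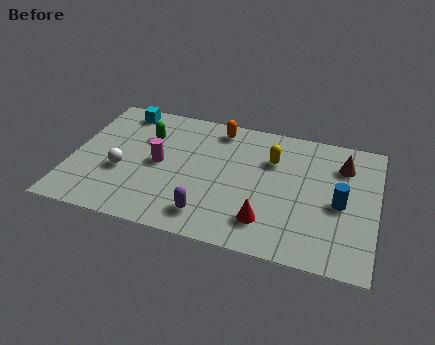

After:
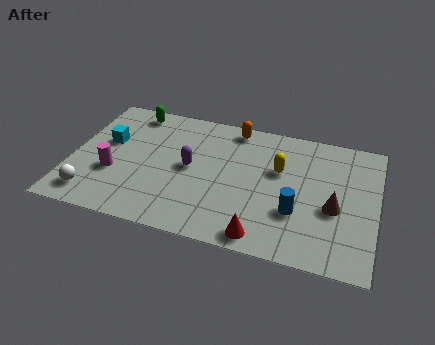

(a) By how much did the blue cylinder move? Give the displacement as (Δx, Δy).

(-1.6, -0.9)

From the two frames, the blue cylinder sits at roughly (10.4, 3.3) before and (8.8, 2.4) after.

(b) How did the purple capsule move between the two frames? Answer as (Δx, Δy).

(-0.9, 2.4)

From the two frames, the purple capsule sits at roughly (5.5, 1.3) before and (4.6, 3.7) after.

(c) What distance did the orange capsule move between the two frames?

0.6

From (5.5, 6.2) to (6.1, 6.4), the orange capsule covered √(0.6² + 0.2²) ≈ 0.6 units.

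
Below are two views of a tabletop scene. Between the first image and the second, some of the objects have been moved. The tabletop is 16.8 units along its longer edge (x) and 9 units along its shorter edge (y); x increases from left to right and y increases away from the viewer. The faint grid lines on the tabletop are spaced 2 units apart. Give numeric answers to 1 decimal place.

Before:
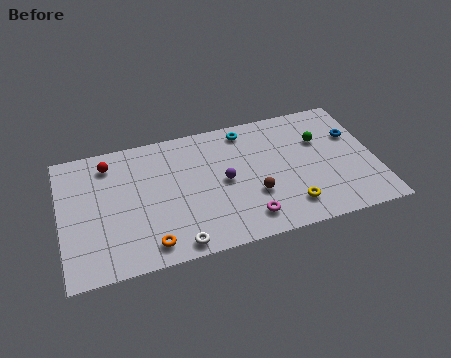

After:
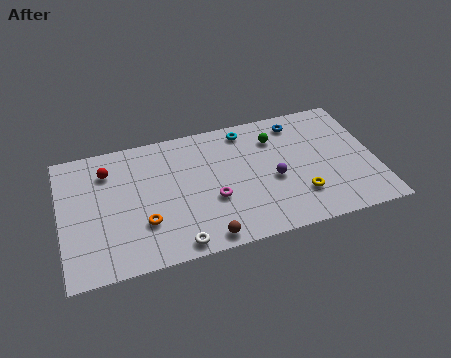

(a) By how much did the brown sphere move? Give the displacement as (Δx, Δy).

(-2.8, -2.2)

The brown sphere started near (10.2, 3.1) and ended near (7.4, 0.9).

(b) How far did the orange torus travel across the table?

1.5

From (4.5, 1.3) to (4.3, 2.8), the orange torus covered √(0.2² + 1.5²) ≈ 1.5 units.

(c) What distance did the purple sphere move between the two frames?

2.7

The purple sphere moved from about (8.7, 4.5) to (11.3, 3.9), a distance of √(2.6² + 0.6²) ≈ 2.7.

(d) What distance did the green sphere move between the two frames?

2.5

The green sphere moved from about (14.0, 6.0) to (11.6, 6.8), a distance of √(2.4² + 0.8²) ≈ 2.5.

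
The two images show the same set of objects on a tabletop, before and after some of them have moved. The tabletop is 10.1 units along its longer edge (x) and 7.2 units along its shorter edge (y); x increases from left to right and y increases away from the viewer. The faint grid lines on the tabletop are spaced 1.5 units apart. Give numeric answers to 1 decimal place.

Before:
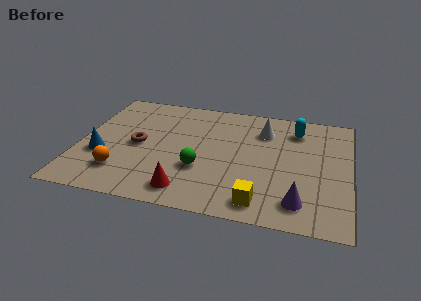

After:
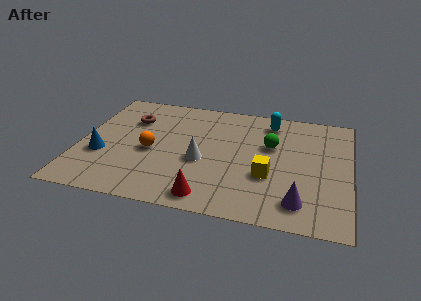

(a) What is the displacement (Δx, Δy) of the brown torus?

(-0.4, 1.6)

The brown torus started near (2.2, 3.5) and ended near (1.8, 5.1).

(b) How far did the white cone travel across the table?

3.3

The white cone was near (6.8, 5.4) before and (4.6, 3.0) after, so it travelled √(2.2² + 2.4²) ≈ 3.3 units.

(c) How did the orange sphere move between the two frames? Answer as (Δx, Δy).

(1.0, 1.5)

The orange sphere was at about (1.7, 1.7) and moved to about (2.7, 3.2).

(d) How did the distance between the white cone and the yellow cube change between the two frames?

-1.9

They were about 4.4 units apart before and 2.5 after — 1.9 units closer together.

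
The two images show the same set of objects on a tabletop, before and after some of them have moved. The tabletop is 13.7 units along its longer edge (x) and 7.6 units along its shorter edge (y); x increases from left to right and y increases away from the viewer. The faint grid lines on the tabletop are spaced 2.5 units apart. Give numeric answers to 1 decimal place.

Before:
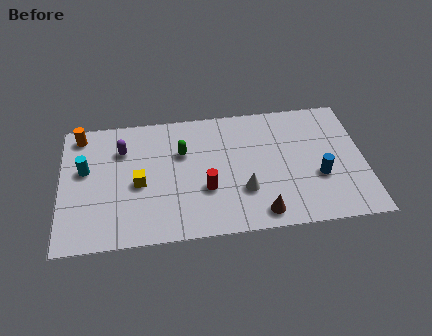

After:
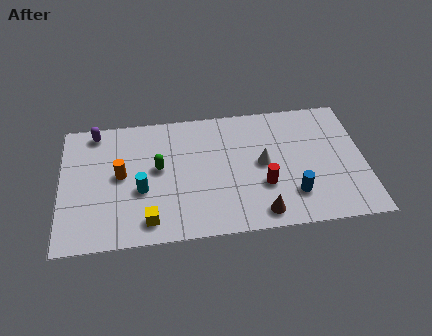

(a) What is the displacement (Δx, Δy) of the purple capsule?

(-1.2, 1.2)

The purple capsule started near (2.8, 5.5) and ended near (1.6, 6.7).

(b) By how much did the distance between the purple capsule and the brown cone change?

+1.7

They were about 7.6 units apart before and 9.3 after — 1.7 units further apart.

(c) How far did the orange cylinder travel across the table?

3.2

The orange cylinder was near (0.9, 6.6) before and (2.7, 4.0) after, so it travelled √(1.8² + 2.6²) ≈ 3.2 units.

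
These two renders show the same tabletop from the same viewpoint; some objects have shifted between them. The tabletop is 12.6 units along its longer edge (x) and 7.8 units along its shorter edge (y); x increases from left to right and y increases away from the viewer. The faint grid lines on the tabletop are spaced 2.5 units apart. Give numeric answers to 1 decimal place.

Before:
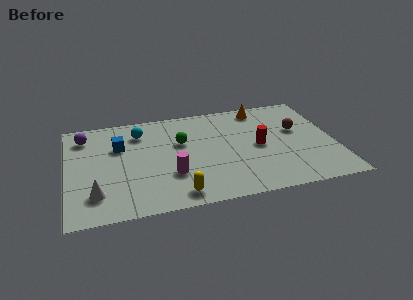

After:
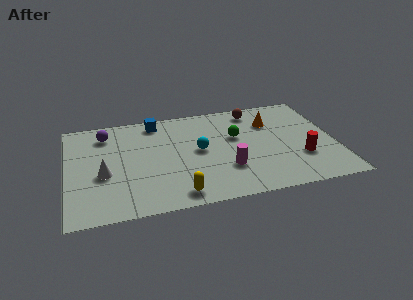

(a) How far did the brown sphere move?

2.8

The brown sphere was near (10.9, 4.7) before and (9.0, 6.7) after, so it travelled √(1.9² + 2.0²) ≈ 2.8 units.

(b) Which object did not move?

the yellow capsule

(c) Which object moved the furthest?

the cyan sphere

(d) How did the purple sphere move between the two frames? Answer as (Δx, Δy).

(1.0, 0.0)

The purple sphere was at about (0.9, 6.3) and moved to about (1.9, 6.3).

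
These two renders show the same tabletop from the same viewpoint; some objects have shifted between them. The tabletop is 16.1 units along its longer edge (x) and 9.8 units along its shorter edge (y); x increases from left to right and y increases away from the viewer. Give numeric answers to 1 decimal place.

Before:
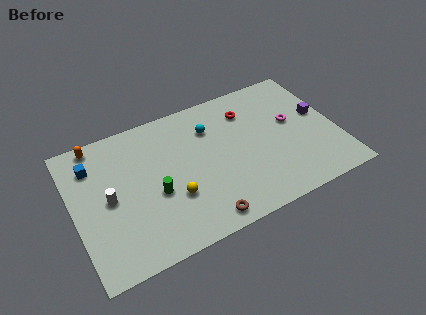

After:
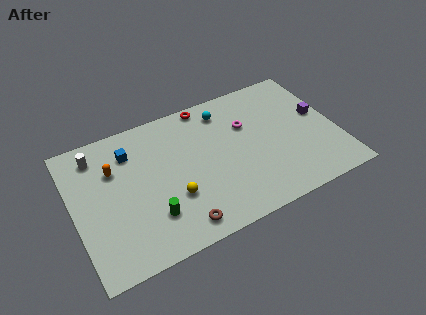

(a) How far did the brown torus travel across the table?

1.4

The brown torus was near (7.3, 1.1) before and (5.9, 1.3) after, so it travelled √(1.4² + 0.2²) ≈ 1.4 units.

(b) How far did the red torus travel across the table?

2.8

The red torus was near (11.0, 7.5) before and (8.6, 9.0) after, so it travelled √(2.4² + 1.5²) ≈ 2.8 units.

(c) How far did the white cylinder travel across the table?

3.3

The white cylinder moved from about (2.1, 4.8) to (1.7, 8.1), a distance of √(0.4² + 3.3²) ≈ 3.3.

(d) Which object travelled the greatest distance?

the white cylinder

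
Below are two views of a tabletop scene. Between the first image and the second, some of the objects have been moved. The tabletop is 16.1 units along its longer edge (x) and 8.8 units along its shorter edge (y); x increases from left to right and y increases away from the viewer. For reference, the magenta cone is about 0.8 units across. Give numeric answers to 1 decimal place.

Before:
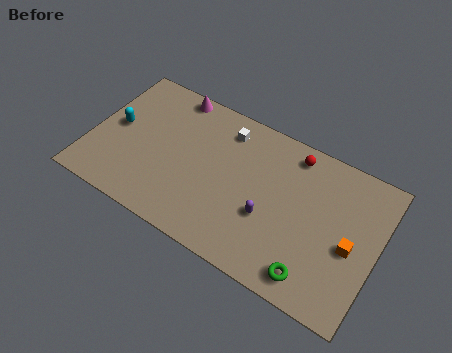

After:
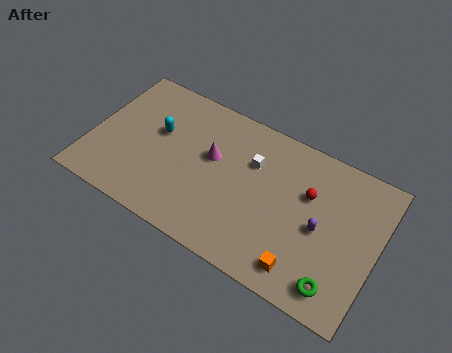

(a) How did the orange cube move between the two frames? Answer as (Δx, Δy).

(-2.3, -2.5)

The orange cube was at about (14.7, 3.9) and moved to about (12.4, 1.4).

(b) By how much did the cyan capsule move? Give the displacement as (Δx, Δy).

(2.3, 0.7)

The cyan capsule was at about (1.3, 4.6) and moved to about (3.6, 5.3).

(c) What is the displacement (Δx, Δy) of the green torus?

(1.3, 0.1)

The green torus started near (13.0, 1.3) and ended near (14.3, 1.4).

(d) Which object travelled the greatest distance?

the magenta cone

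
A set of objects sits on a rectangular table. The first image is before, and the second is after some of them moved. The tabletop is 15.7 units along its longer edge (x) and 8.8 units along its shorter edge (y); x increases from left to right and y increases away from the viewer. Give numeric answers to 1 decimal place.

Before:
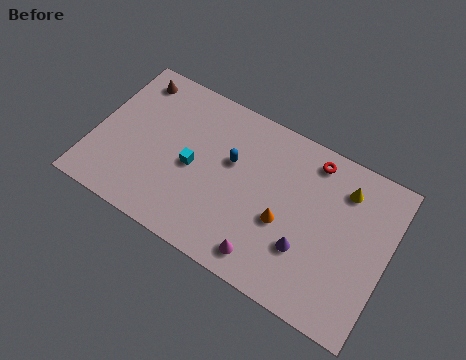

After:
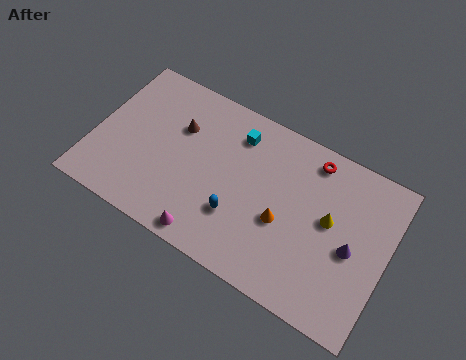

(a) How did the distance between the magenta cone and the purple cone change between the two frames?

+5.4

The distance was about 2.4 in the first image and 7.8 in the second, so they moved 5.4 units further apart.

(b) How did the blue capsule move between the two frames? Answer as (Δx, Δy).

(0.8, -2.7)

The blue capsule started near (7.2, 5.4) and ended near (8.0, 2.7).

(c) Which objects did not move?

the red torus and the orange cone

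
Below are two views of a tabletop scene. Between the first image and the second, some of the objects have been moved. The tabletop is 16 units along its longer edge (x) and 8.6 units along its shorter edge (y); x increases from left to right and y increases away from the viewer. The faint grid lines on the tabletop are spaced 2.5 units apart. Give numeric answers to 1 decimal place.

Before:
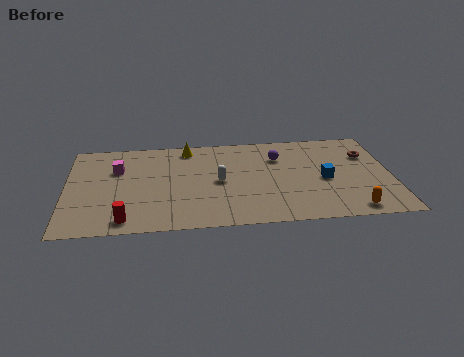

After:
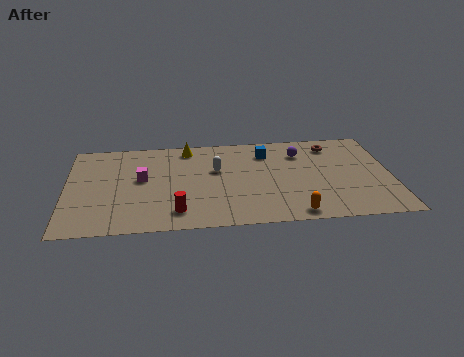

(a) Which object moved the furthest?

the blue cube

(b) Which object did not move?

the yellow cone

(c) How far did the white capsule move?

1.1

From (7.5, 4.2) to (7.4, 5.3), the white capsule covered √(0.1² + 1.1²) ≈ 1.1 units.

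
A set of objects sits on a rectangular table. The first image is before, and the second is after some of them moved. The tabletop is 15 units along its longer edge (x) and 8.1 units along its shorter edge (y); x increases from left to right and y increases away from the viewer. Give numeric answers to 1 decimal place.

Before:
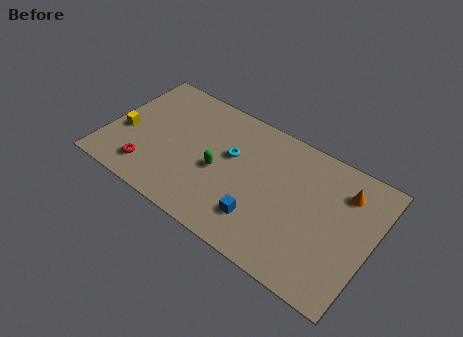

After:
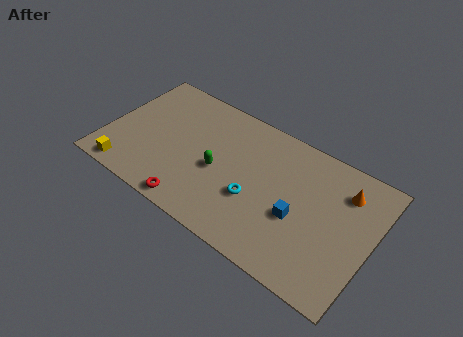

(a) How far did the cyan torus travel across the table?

2.5

The cyan torus moved from about (6.9, 4.9) to (8.6, 3.0), a distance of √(1.7² + 1.9²) ≈ 2.5.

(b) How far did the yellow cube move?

2.5

The yellow cube moved from about (1.0, 3.3) to (1.6, 0.9), a distance of √(0.6² + 2.4²) ≈ 2.5.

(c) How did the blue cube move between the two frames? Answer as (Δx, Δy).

(1.9, 1.3)

The blue cube started near (9.1, 2.0) and ended near (11.0, 3.3).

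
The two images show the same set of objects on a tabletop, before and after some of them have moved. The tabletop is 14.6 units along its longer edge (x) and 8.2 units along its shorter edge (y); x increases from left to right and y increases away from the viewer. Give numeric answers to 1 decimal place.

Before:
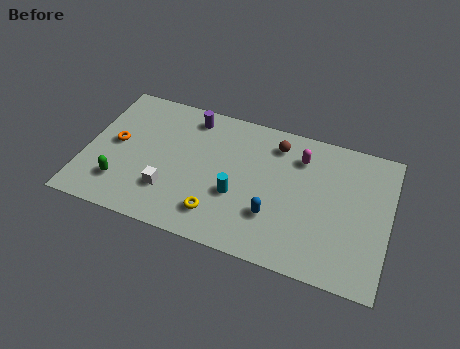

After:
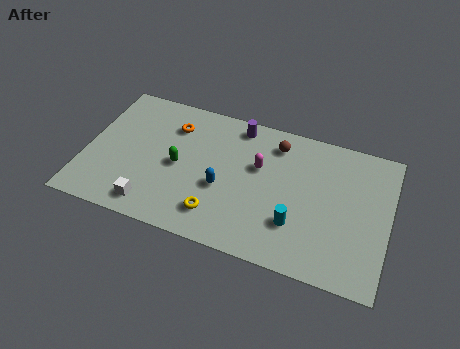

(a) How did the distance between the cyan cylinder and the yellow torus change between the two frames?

+2.2

Before: roughly 1.6 units apart; after: 3.8. That's 2.2 units further apart.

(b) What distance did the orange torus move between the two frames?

3.2

The orange torus moved from about (1.4, 4.3) to (4.0, 6.2), a distance of √(2.6² + 1.9²) ≈ 3.2.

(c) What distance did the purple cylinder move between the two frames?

2.3

The purple cylinder was near (4.8, 7.0) before and (7.1, 7.2) after, so it travelled √(2.3² + 0.2²) ≈ 2.3 units.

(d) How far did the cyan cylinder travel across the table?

3.0

The cyan cylinder was near (7.4, 3.1) before and (10.3, 2.4) after, so it travelled √(2.9² + 0.7²) ≈ 3.0 units.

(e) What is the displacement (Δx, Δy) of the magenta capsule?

(-1.9, -1.2)

From the two frames, the magenta capsule sits at roughly (10.2, 6.3) before and (8.3, 5.1) after.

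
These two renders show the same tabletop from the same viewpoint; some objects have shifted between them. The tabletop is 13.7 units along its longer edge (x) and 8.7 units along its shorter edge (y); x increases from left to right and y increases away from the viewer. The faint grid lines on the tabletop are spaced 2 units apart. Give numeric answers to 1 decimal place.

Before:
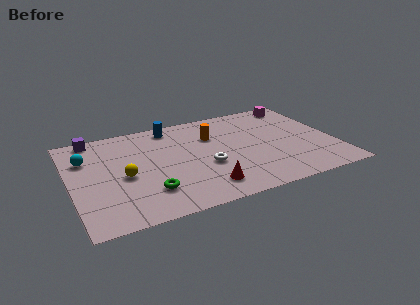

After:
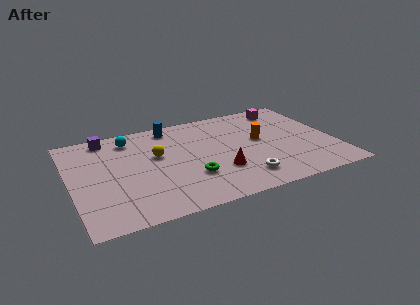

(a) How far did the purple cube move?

0.7

The purple cube was near (1.4, 7.9) before and (2.1, 7.7) after, so it travelled √(0.7² + 0.2²) ≈ 0.7 units.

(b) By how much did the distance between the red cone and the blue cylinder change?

-0.8

The distance was about 6.1 in the first image and 5.3 in the second, so they moved 0.8 units closer together.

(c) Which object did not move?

the blue cylinder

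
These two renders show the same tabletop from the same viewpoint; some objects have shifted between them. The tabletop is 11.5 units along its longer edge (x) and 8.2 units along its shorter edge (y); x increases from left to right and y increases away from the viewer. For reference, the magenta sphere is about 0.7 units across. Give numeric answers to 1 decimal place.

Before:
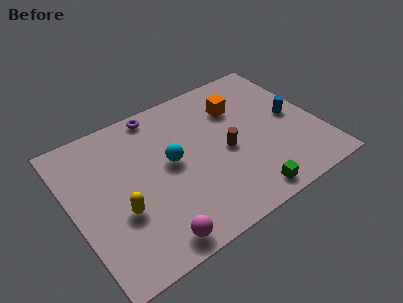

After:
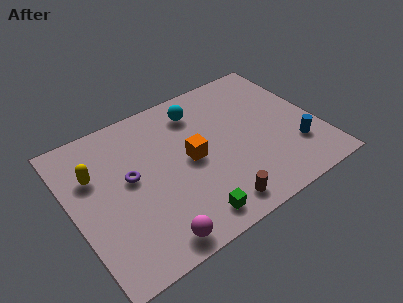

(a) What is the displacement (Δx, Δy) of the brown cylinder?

(-1.0, -2.6)

From the two frames, the brown cylinder sits at roughly (7.1, 3.7) before and (6.1, 1.1) after.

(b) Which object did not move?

the magenta sphere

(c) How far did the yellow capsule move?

2.6

The yellow capsule moved from about (2.0, 3.0) to (1.2, 5.5), a distance of √(0.8² + 2.5²) ≈ 2.6.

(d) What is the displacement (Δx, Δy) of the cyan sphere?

(1.7, 2.2)

From the two frames, the cyan sphere sits at roughly (4.6, 4.4) before and (6.3, 6.6) after.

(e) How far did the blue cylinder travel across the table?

1.8

From (10.4, 4.1) to (10.2, 2.3), the blue cylinder covered √(0.2² + 1.8²) ≈ 1.8 units.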